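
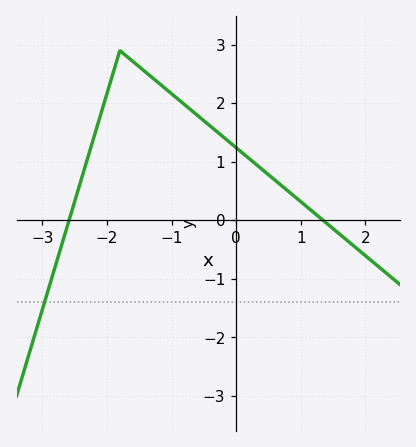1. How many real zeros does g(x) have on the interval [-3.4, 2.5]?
2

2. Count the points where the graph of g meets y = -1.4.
1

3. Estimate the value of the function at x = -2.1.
1.79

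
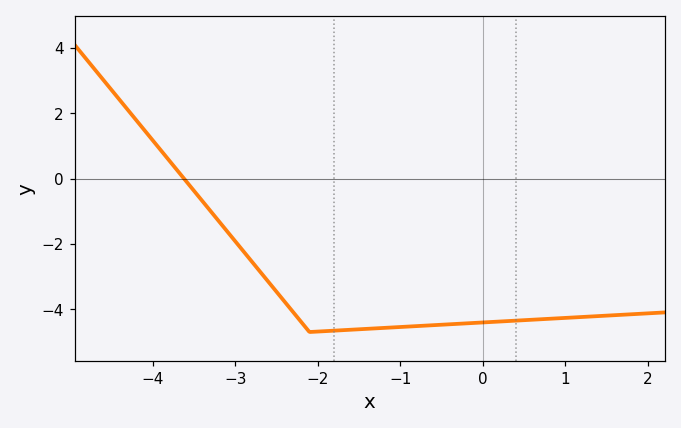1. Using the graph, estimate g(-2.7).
-2.8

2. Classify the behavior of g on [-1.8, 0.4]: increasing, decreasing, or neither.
increasing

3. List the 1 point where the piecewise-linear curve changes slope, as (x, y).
(-2.1, -4.7)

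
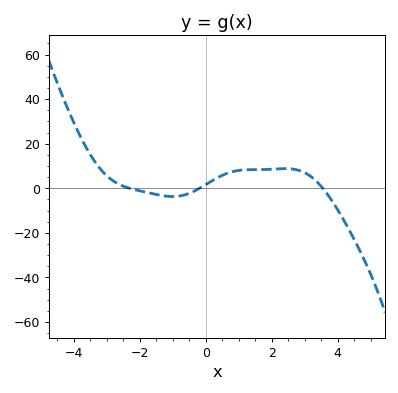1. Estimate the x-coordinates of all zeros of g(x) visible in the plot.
-2.3, -0.186, 3.55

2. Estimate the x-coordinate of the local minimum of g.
-1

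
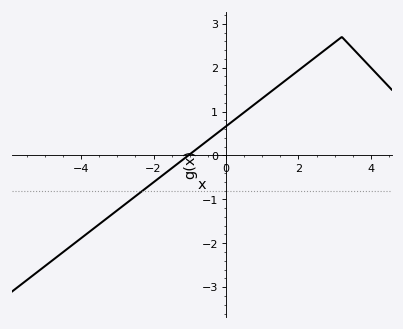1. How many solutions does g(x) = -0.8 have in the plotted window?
1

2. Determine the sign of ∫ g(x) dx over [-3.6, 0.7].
negative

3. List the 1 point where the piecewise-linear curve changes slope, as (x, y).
(3.2, 2.7)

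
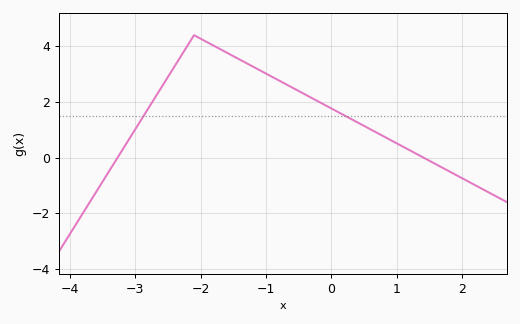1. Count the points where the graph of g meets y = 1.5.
2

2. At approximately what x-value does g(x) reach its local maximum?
-2.1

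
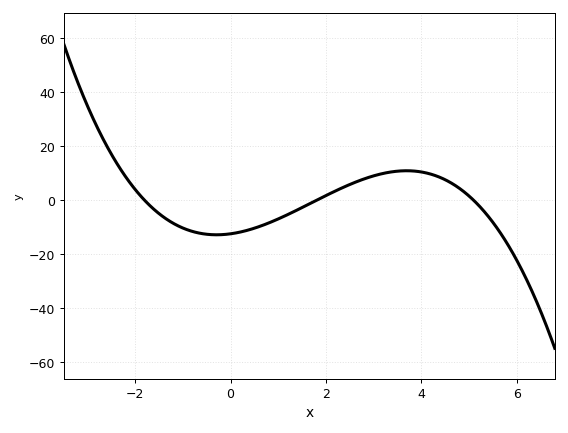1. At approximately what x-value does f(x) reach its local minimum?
-0.2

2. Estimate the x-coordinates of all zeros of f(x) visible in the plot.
-1.8, 1.8, 5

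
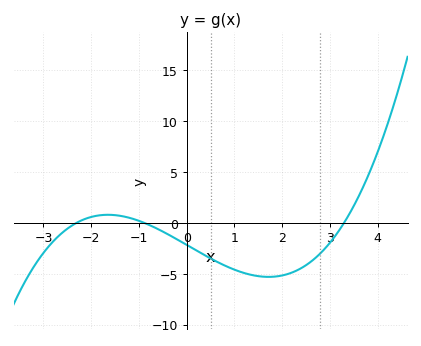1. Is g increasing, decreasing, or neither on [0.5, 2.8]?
neither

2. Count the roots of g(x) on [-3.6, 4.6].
3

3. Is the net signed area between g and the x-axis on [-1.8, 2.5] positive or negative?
negative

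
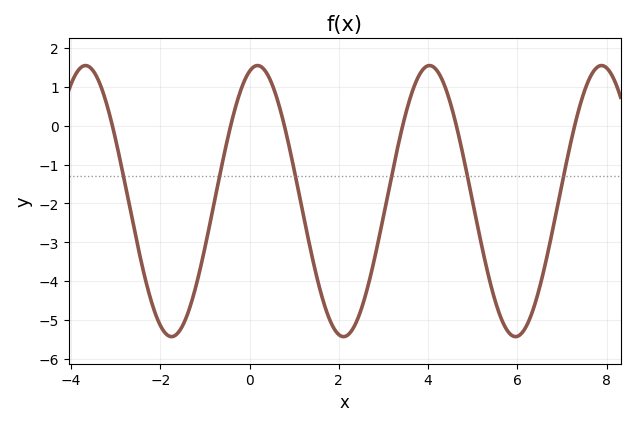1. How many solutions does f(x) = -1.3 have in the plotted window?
6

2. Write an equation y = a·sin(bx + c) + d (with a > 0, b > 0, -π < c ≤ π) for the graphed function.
y = 3.49sin(1.6x + 1.3) - 1.94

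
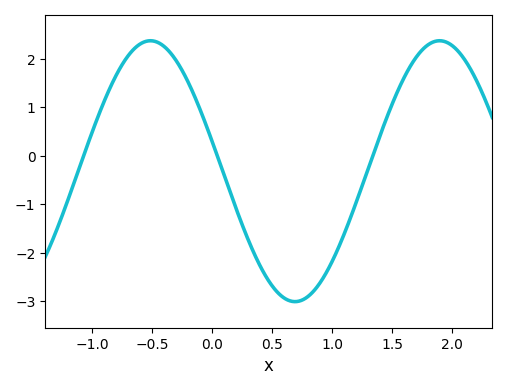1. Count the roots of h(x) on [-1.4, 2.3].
3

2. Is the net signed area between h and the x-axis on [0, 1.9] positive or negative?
negative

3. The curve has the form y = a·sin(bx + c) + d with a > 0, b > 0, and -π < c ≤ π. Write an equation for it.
y = 2.69sin(2.6x + 2.9) - 0.32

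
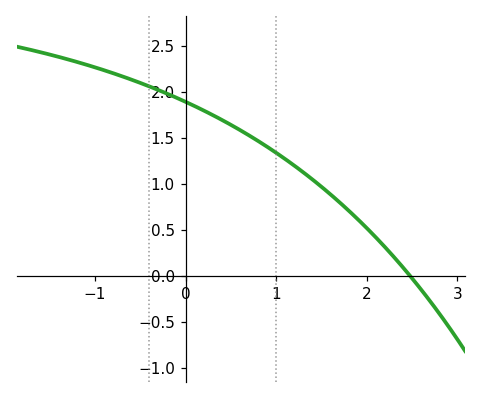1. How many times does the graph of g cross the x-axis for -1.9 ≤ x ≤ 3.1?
1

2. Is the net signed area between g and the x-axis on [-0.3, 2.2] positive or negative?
positive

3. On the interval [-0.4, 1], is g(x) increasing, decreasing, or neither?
decreasing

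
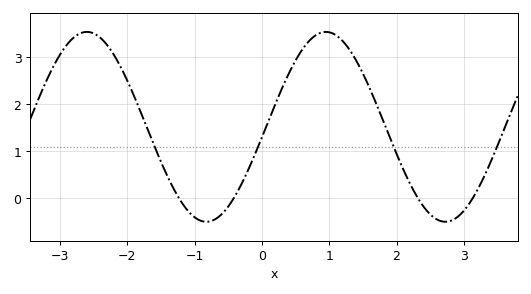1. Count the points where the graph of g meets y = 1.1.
4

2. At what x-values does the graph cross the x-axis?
-1.23, -0.419, 2.32, 3.13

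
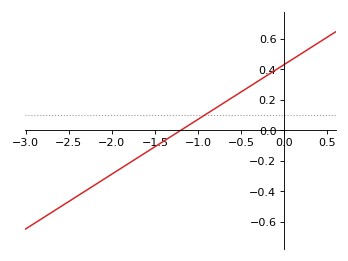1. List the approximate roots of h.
-1.2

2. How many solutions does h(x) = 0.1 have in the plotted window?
1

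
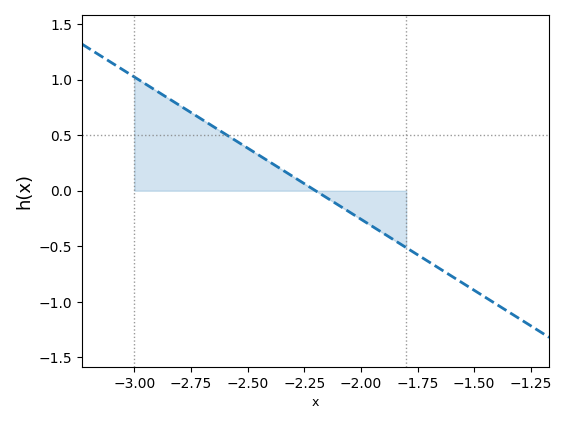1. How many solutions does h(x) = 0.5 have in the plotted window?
1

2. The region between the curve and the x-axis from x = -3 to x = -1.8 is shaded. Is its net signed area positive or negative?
positive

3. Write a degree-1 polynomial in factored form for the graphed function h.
y = -1.28(x + 2.2)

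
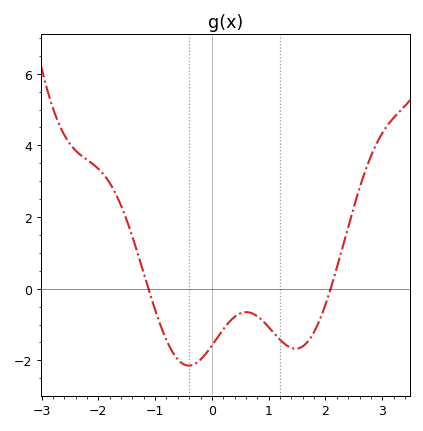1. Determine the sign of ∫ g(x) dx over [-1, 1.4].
negative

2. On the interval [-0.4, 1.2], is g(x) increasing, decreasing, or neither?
neither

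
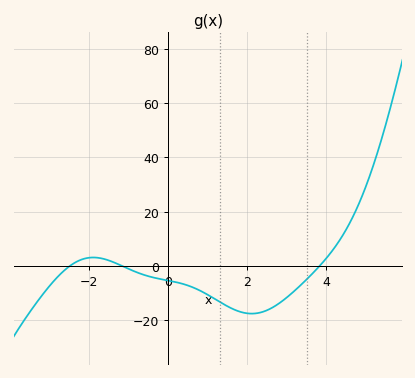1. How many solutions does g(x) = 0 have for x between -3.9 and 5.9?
3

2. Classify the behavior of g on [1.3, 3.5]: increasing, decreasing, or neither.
neither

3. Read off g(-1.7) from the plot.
2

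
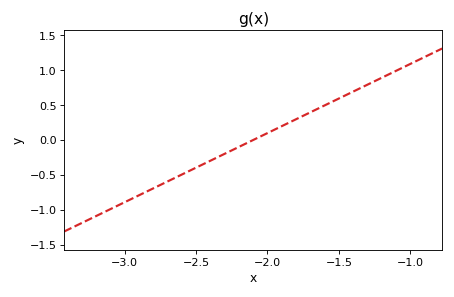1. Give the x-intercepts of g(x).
-2.1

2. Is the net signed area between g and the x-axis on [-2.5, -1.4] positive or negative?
positive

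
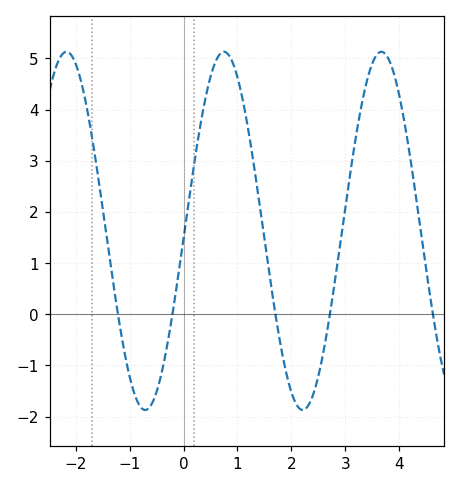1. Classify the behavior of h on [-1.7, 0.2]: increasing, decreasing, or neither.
neither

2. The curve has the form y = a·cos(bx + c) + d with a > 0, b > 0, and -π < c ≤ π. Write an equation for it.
y = 3.5cos(2.1x - 1.6) + 1.63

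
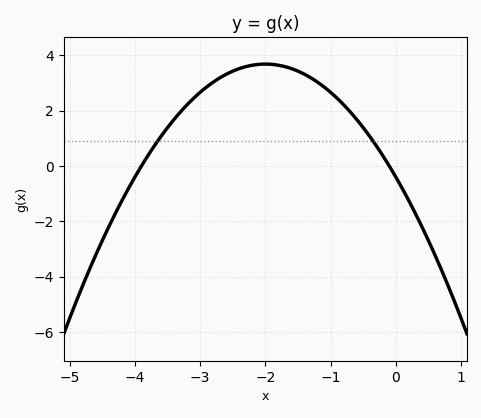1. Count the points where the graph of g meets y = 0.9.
2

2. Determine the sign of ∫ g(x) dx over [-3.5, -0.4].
positive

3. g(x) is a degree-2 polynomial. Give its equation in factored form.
y = -1.02(x + 3.9)(x + 0.1)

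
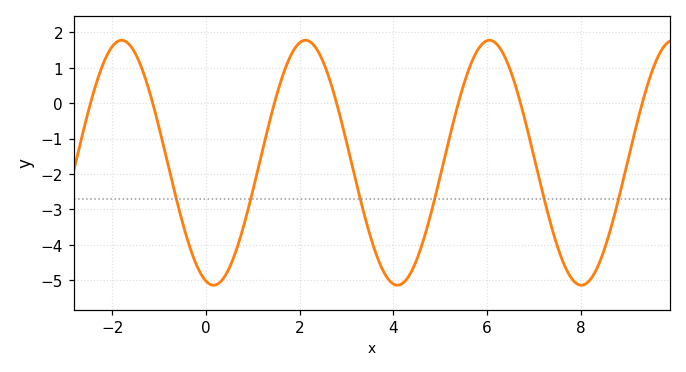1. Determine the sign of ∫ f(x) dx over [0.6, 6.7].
negative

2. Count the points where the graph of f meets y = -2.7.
6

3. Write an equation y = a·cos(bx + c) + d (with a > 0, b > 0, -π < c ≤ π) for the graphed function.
y = 3.46cos(1.6x + 2.88) - 1.68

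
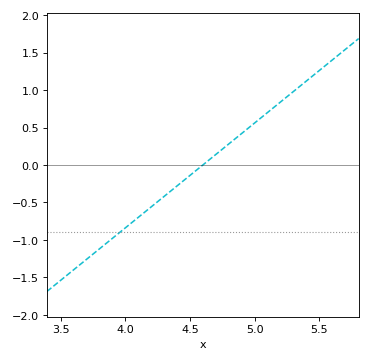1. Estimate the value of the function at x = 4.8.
0.3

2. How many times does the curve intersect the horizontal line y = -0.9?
1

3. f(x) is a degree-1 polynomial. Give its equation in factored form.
y = 1.4(x - 4.6)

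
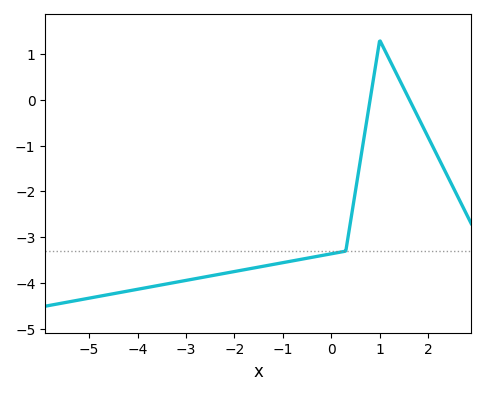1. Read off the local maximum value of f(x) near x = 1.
1.29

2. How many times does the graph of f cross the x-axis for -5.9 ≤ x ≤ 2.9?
2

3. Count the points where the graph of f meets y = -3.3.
1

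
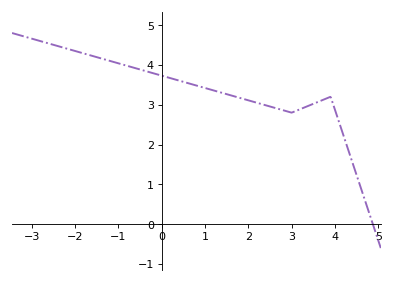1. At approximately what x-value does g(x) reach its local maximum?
3.8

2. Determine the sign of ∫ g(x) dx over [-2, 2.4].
positive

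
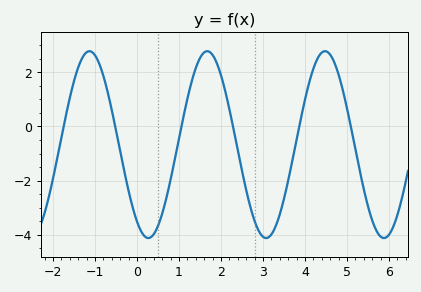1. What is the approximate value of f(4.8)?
1.91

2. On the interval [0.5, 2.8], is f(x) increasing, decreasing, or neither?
neither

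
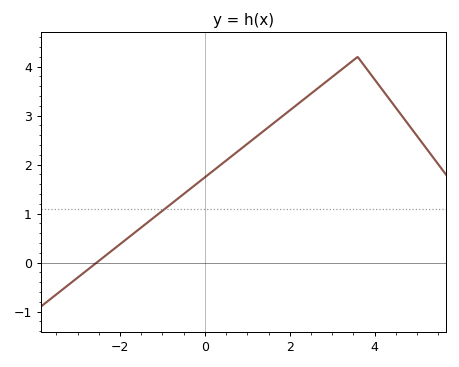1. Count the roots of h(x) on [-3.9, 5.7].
1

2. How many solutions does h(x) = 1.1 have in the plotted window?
1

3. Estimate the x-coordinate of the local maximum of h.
3.6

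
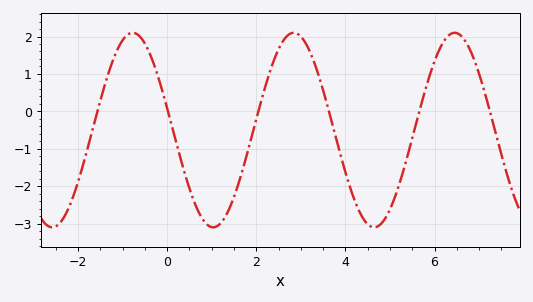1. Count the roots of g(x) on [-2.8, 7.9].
6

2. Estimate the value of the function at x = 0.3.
-1.25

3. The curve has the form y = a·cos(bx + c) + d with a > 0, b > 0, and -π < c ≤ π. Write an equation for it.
y = 2.6cos(1.74x + 1.34) - 0.5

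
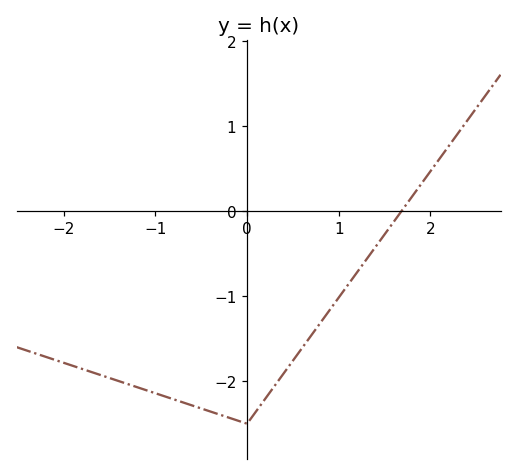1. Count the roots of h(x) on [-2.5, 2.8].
1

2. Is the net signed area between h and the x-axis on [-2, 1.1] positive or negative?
negative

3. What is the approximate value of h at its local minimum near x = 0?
-2.5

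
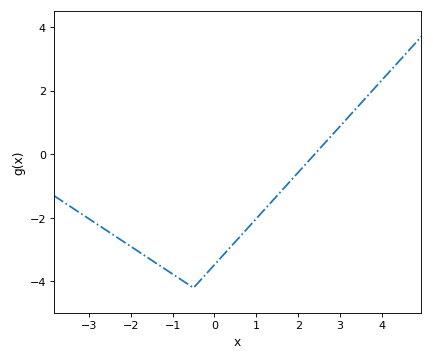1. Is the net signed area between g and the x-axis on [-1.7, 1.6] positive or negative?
negative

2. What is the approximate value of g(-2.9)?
-2.2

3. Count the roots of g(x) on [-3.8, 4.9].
1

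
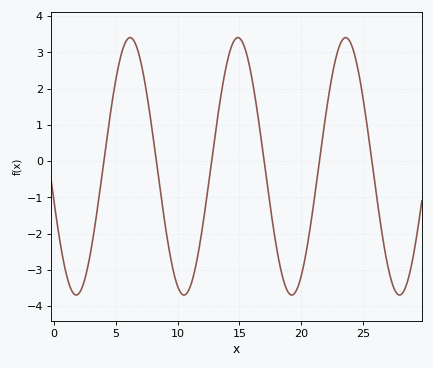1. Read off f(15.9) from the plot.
2.5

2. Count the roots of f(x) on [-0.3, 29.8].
6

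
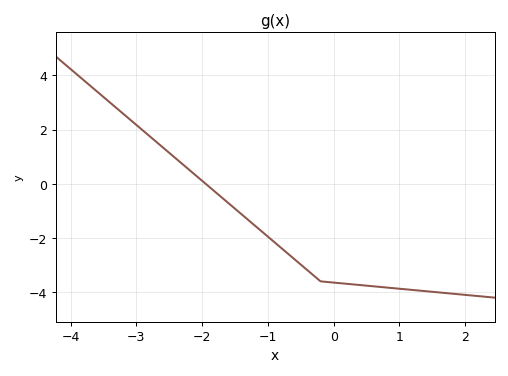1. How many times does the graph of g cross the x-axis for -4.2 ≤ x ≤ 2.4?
1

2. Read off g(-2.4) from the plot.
0.934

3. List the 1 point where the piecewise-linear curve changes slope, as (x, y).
(-0.2, -3.6)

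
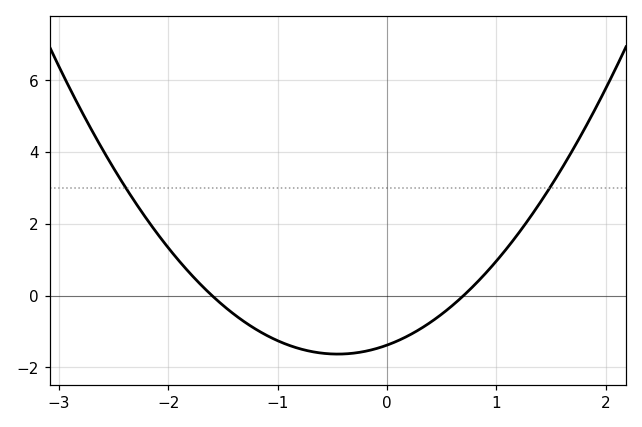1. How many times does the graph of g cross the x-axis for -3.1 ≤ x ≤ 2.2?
2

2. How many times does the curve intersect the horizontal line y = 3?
2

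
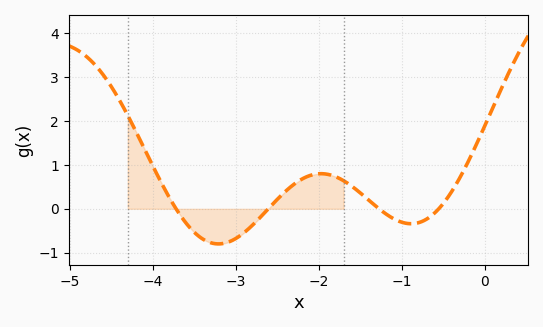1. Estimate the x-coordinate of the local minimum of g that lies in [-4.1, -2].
-3.21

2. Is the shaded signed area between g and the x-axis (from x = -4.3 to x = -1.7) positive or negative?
positive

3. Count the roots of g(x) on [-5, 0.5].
4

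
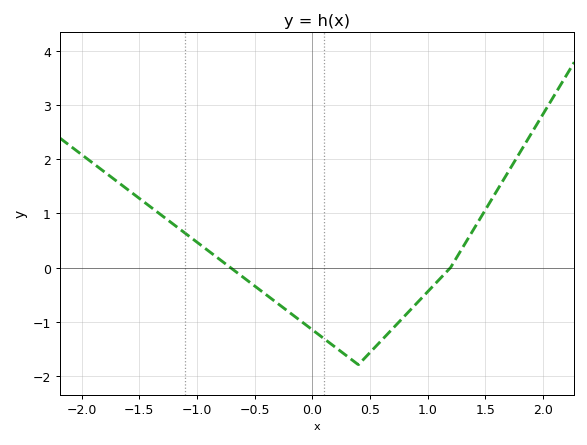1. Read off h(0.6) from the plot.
-1.4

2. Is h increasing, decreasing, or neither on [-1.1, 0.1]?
decreasing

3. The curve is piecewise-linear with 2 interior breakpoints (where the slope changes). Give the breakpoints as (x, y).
(0.4, -1.8); (1.2, 0)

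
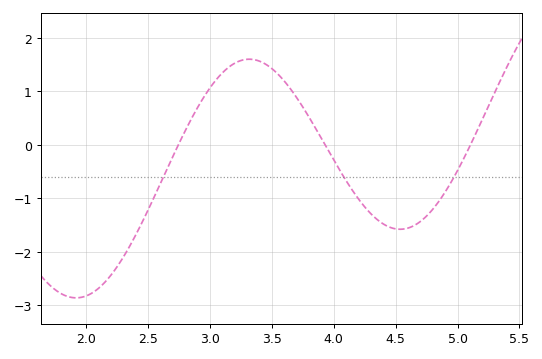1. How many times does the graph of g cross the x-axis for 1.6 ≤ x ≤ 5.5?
3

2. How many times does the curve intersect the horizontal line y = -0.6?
3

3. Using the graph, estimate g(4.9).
-0.881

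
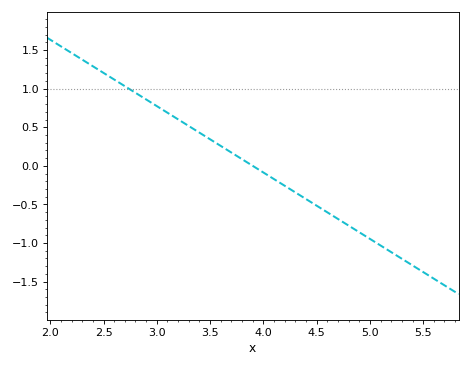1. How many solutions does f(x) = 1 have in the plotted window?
1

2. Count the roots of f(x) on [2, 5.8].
1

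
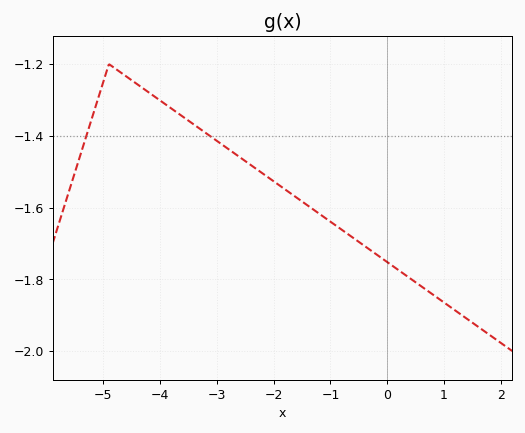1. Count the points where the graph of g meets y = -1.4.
2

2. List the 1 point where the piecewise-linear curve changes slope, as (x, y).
(-4.9, -1.2)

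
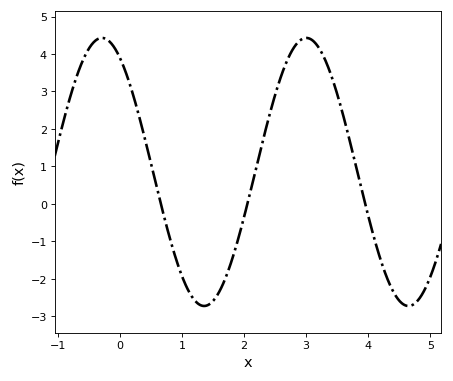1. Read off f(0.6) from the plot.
0.4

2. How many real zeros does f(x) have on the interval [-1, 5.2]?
3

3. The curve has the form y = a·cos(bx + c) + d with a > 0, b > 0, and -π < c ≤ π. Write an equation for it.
y = 3.58cos(1.9x + 0.55) + 0.85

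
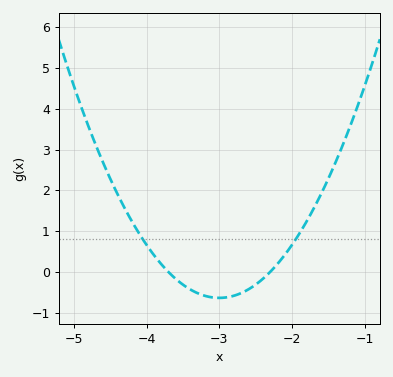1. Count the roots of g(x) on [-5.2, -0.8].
2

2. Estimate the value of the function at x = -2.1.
0.416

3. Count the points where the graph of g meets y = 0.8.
2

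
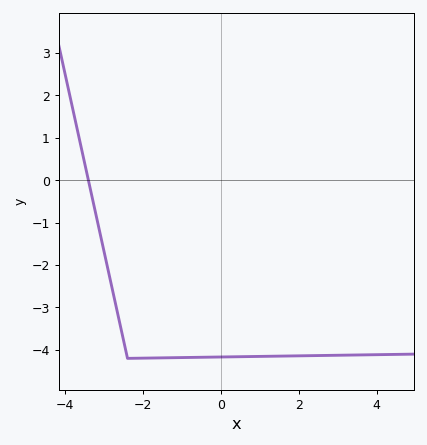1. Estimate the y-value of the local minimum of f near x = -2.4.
-4.2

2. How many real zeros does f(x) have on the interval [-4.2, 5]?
1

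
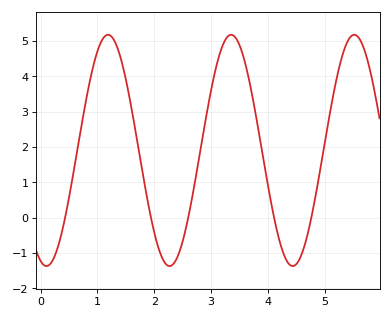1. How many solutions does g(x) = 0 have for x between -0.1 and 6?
5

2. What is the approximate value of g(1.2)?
5.2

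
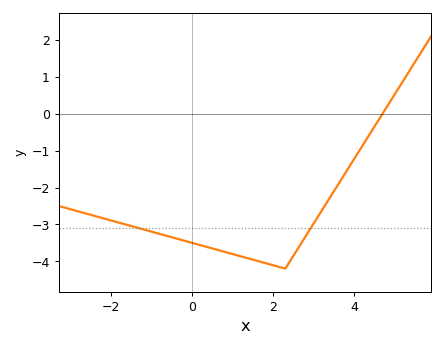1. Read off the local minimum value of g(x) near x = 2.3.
-4.2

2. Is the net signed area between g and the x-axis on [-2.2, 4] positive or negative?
negative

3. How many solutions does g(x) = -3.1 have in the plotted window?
2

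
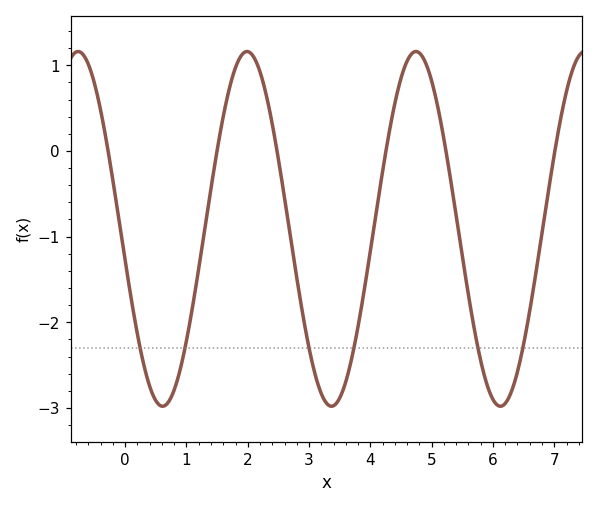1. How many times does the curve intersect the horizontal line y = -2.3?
6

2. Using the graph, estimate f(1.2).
-1.37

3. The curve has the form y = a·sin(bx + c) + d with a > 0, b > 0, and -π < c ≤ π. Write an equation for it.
y = 2.07sin(2.28x - 2.96) - 0.91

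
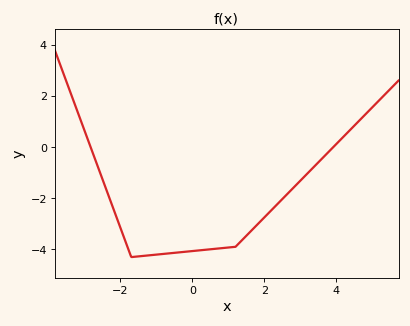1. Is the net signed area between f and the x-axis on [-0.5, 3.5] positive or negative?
negative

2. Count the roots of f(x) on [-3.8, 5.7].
2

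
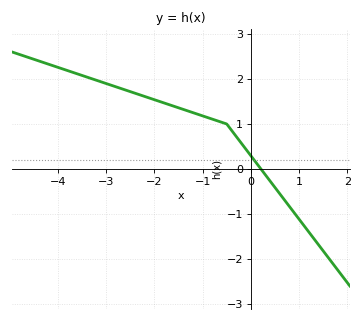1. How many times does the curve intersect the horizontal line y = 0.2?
1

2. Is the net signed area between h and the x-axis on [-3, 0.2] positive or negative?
positive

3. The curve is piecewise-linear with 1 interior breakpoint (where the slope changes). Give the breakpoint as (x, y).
(-0.5, 1)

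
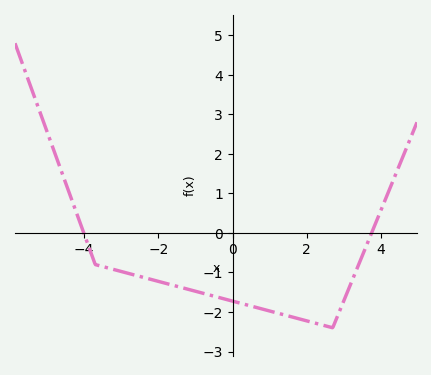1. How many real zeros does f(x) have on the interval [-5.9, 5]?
2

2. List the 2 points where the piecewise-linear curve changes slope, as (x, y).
(-3.7, -0.8); (2.7, -2.4)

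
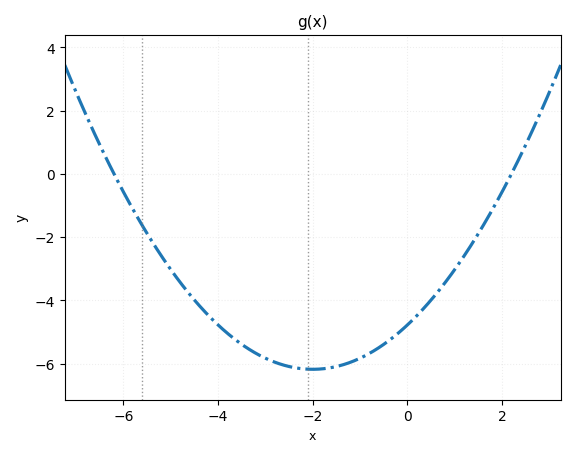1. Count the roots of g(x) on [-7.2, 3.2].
2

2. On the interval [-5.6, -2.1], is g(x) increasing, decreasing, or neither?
decreasing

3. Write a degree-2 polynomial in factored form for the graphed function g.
y = 0.35(x + 6.2)(x - 2.2)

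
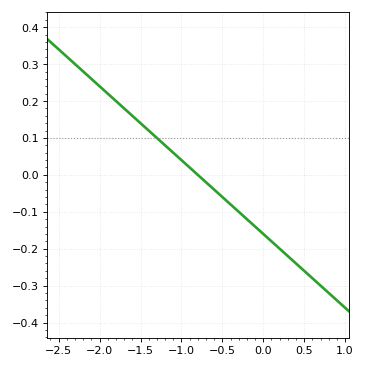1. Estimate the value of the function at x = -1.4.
0.12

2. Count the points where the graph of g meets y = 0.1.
1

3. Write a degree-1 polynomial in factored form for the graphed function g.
y = -0.2(x + 0.8)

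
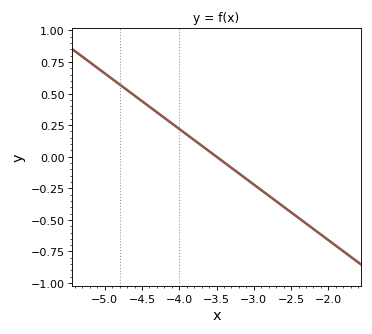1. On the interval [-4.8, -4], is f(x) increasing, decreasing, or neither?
decreasing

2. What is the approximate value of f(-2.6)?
-0.4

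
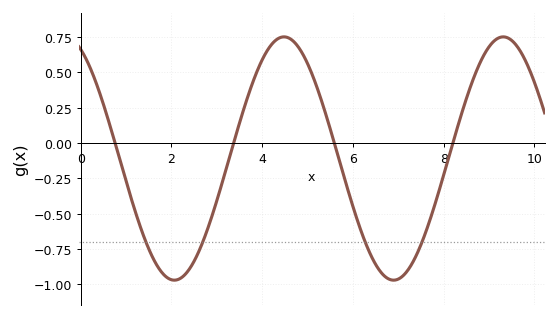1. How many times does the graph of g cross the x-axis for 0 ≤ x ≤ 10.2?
4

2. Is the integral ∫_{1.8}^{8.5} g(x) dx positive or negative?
negative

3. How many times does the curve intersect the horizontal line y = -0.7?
4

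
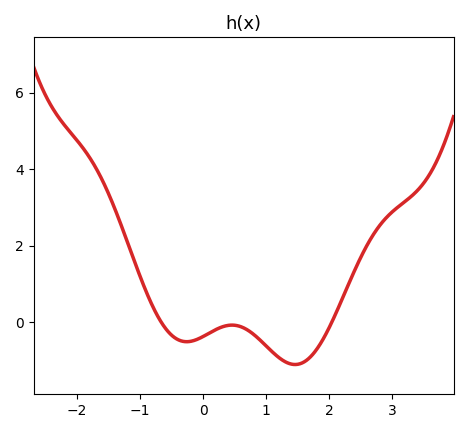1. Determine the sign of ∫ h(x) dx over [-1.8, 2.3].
positive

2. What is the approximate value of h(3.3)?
3.2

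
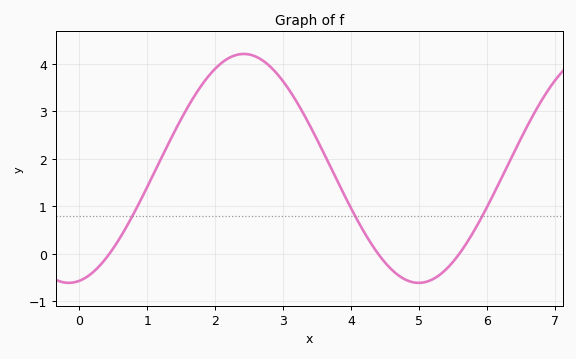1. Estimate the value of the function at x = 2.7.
4.1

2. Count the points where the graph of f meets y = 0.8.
3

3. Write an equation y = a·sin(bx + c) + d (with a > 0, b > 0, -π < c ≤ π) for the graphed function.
y = 2.41sin(1.2x - 1.4) + 1.8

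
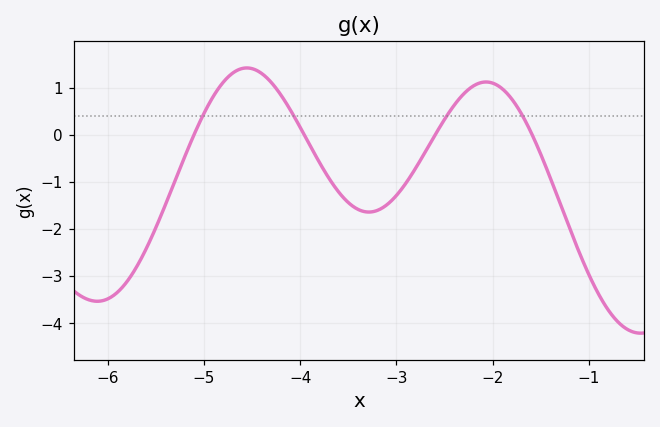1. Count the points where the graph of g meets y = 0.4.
4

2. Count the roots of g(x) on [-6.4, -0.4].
4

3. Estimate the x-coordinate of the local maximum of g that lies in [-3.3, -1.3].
-2.07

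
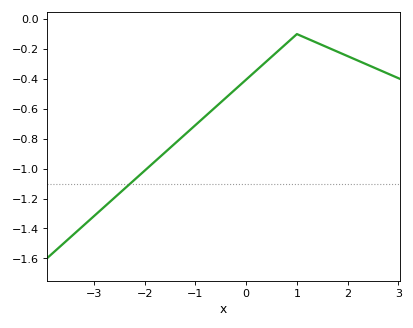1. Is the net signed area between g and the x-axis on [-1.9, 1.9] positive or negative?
negative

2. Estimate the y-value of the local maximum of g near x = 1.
-0.1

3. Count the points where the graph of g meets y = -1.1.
1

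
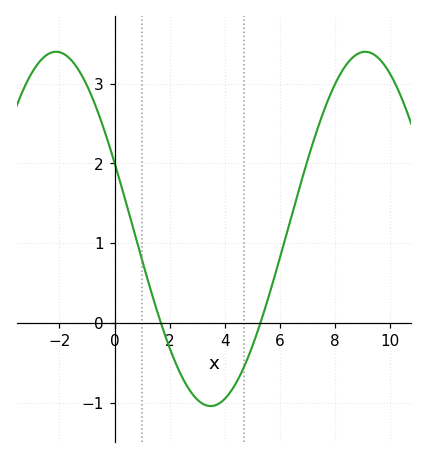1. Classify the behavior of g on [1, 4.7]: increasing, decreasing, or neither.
neither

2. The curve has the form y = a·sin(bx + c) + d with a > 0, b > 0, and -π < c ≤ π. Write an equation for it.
y = 2.22sin(0.56x + 2.76) + 1.18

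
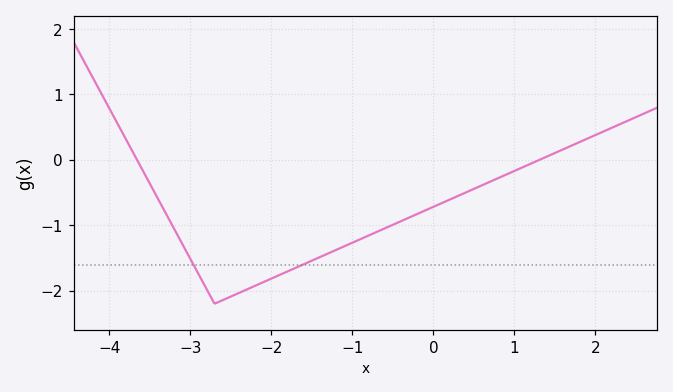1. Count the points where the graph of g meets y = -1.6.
2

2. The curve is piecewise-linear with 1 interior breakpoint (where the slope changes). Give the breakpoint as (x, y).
(-2.7, -2.2)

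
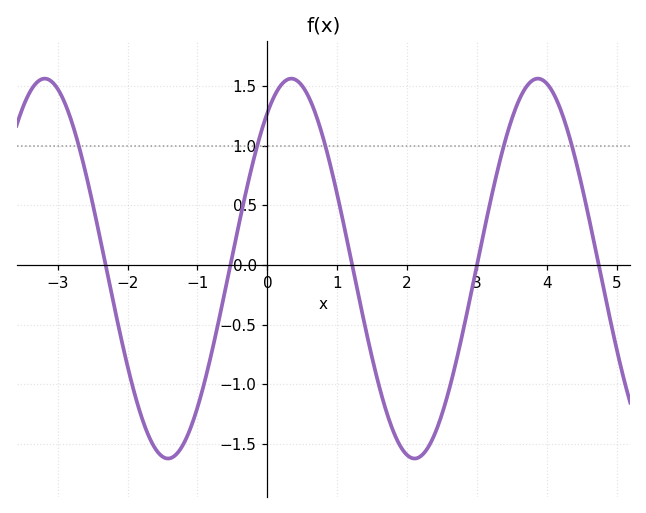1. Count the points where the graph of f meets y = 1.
5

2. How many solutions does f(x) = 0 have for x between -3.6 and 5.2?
5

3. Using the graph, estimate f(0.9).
0.841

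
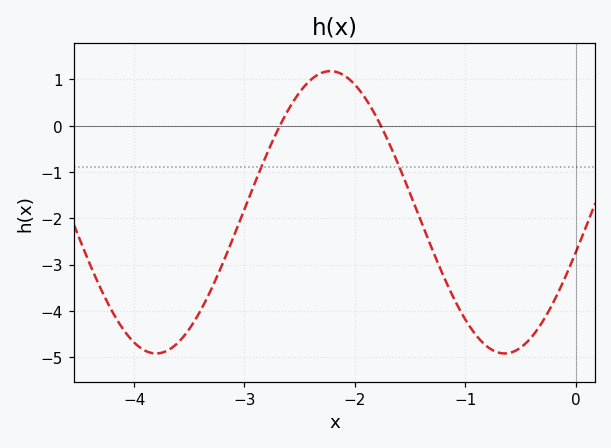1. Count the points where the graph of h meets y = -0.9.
2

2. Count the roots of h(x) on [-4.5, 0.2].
2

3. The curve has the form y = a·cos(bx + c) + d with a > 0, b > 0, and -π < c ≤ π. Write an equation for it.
y = 3.05cos(1.99x - 1.86) - 1.87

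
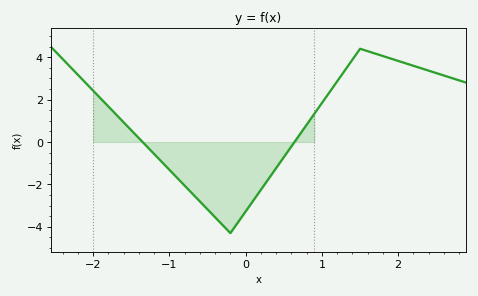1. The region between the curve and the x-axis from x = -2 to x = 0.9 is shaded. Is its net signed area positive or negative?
negative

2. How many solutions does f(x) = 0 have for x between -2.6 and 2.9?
2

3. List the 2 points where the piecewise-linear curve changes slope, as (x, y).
(-0.2, -4.3); (1.5, 4.4)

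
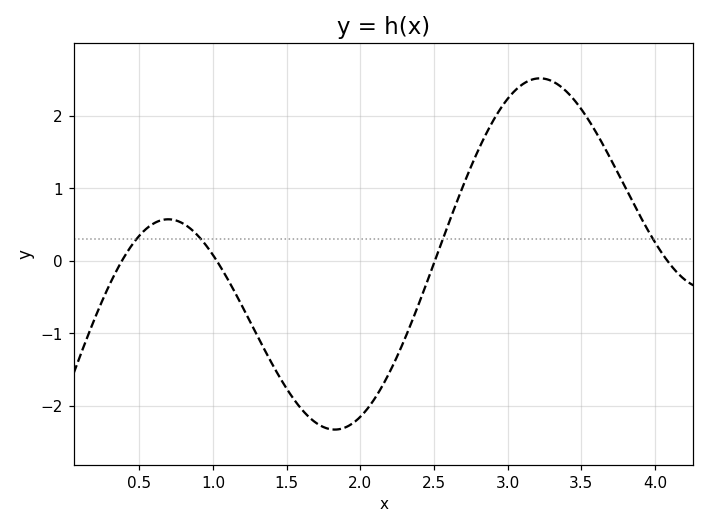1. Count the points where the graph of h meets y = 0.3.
4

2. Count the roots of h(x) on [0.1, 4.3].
4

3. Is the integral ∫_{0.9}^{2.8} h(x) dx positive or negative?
negative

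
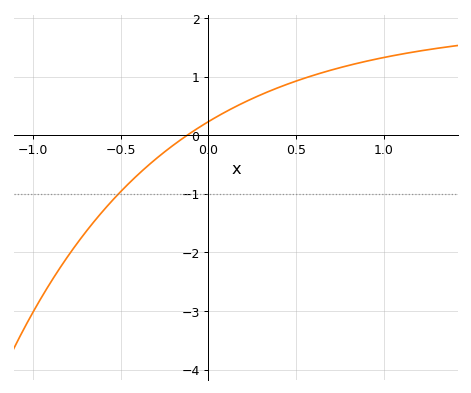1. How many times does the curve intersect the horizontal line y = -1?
1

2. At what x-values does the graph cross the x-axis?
-0.1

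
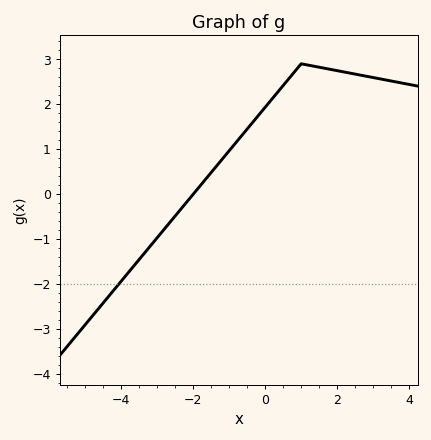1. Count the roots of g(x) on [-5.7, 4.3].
1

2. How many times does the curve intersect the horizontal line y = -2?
1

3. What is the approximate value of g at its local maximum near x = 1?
2.9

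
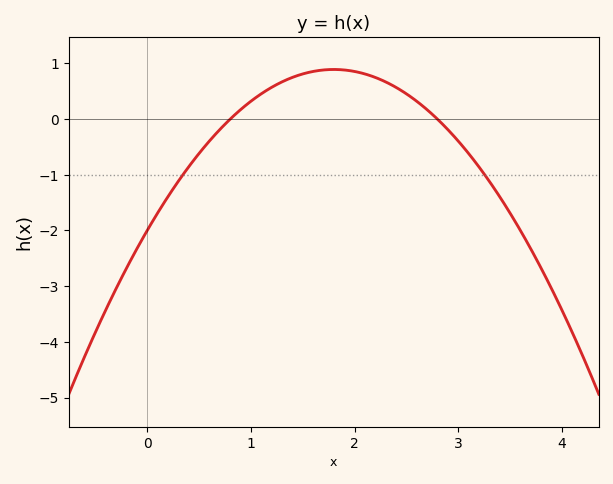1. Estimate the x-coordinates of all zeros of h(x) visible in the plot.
0.8, 2.8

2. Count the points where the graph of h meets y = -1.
2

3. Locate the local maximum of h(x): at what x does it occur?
1.8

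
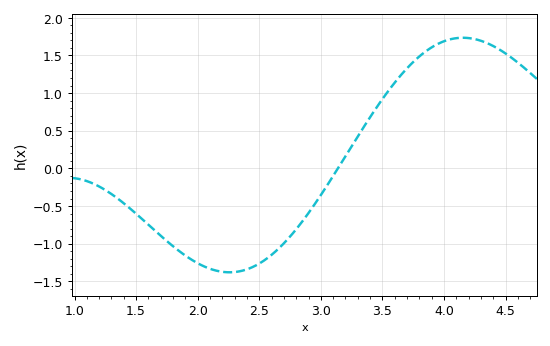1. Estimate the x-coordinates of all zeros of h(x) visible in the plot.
3.1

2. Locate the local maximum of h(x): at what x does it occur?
4.2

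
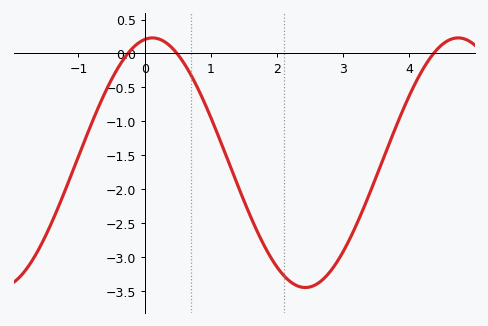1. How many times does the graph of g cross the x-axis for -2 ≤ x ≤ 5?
3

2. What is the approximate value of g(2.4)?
-3.45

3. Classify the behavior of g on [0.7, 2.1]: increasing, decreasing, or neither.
decreasing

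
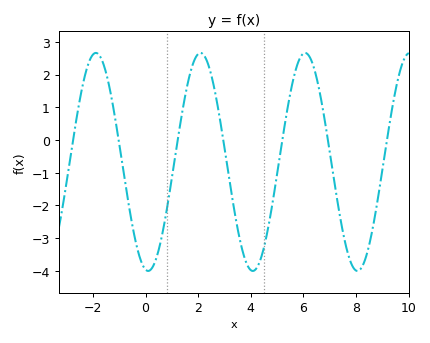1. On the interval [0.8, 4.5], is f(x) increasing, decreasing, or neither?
neither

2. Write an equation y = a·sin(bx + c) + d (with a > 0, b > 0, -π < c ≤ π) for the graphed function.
y = 3.33sin(1.6x - 1.7) - 0.67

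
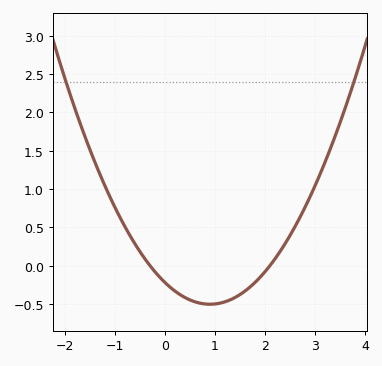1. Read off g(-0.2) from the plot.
-0.081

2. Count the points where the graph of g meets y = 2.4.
2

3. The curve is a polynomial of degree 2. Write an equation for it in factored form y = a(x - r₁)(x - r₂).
y = 0.35(x + 0.3)(x - 2.1)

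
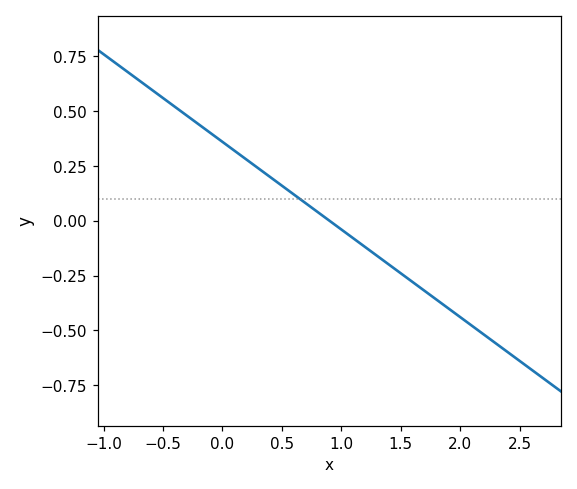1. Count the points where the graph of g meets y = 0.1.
1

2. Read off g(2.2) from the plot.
-0.52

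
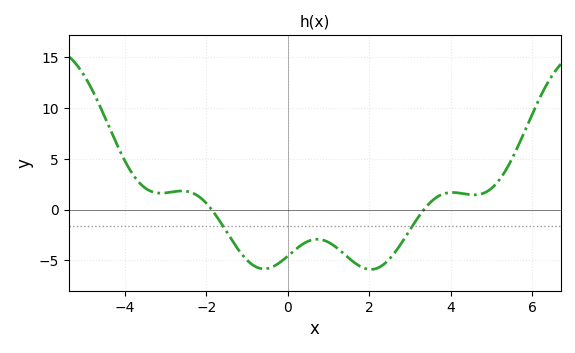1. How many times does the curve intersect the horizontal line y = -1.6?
2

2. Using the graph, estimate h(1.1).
-3.5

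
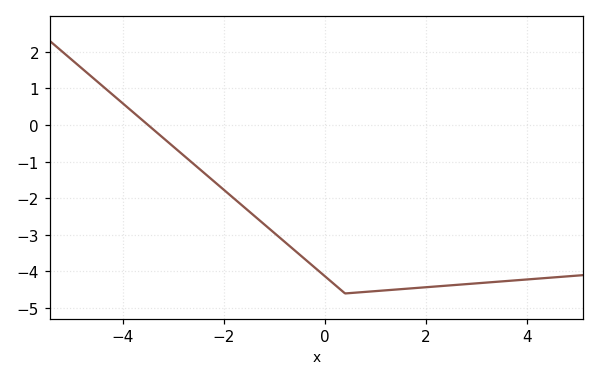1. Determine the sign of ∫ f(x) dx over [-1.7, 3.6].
negative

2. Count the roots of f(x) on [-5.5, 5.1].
1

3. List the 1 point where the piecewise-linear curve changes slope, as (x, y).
(0.4, -4.6)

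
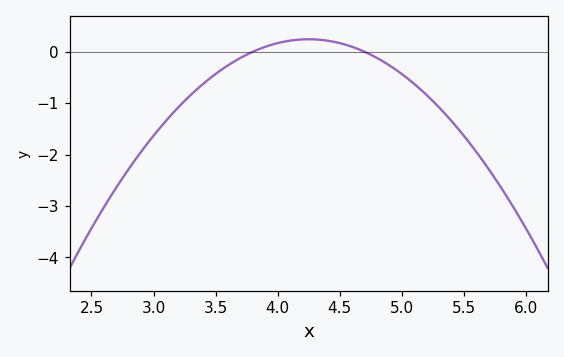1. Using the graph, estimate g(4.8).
-0.1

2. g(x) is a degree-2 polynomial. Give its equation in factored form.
y = -1.2(x - 3.8)(x - 4.7)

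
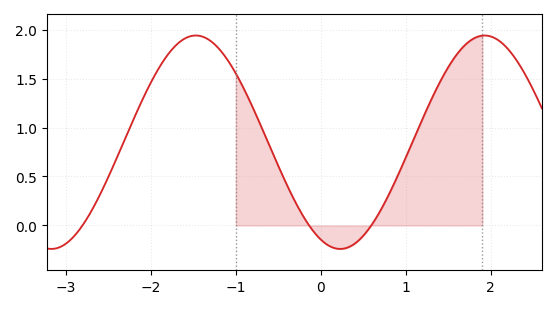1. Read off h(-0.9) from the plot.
1.4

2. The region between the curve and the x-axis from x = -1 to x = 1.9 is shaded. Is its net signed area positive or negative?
positive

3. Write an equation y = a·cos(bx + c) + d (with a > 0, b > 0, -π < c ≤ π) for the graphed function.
y = 1.09cos(1.9x + 2.7) + 0.85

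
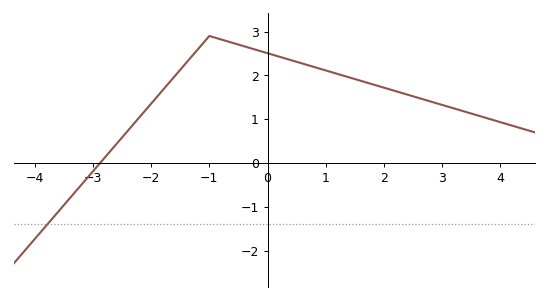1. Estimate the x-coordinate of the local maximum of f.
-0.997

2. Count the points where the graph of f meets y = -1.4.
1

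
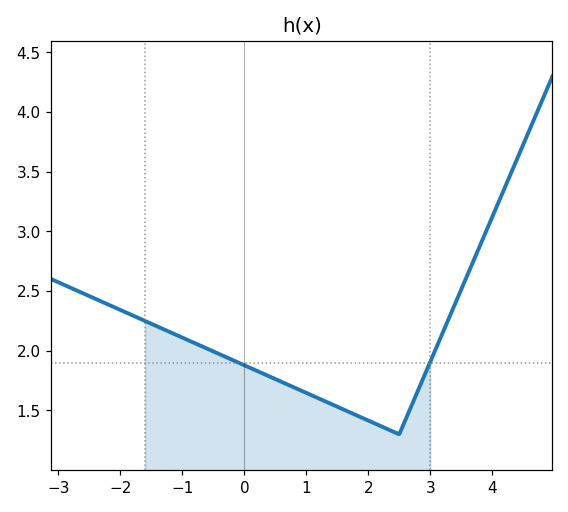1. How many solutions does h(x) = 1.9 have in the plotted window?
2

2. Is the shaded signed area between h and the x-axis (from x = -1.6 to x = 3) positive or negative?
positive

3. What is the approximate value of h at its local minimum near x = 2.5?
1.3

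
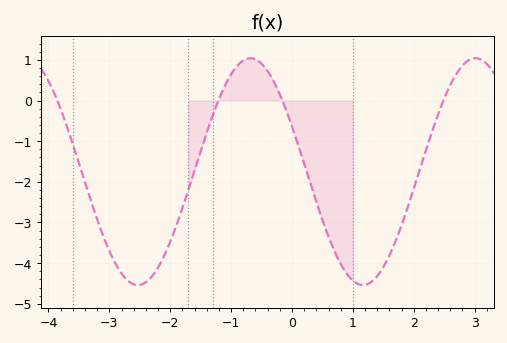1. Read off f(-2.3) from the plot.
-4.3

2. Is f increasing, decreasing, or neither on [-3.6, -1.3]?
neither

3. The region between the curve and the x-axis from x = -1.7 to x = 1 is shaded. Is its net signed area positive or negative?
negative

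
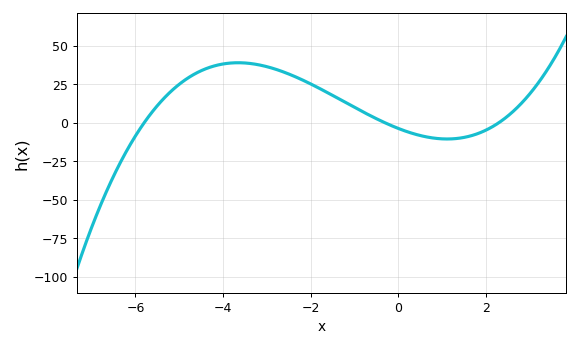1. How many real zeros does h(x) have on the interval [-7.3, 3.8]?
3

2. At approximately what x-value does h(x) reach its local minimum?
1.2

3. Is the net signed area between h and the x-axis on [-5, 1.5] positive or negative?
positive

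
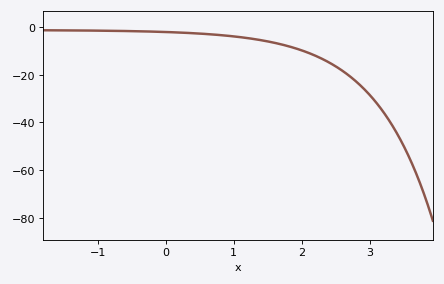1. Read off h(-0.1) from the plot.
-1.99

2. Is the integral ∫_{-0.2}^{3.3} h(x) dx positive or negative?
negative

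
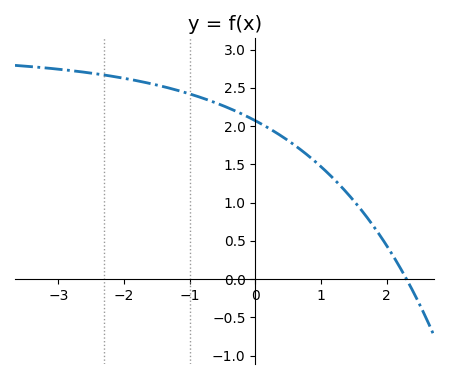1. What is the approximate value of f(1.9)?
0.566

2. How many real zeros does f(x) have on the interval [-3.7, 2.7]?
1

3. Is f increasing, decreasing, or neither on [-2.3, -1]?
decreasing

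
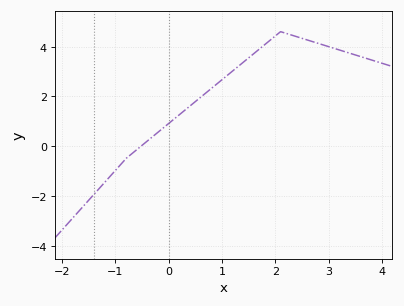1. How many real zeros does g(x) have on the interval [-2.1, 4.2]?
1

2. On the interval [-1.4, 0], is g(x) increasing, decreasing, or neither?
increasing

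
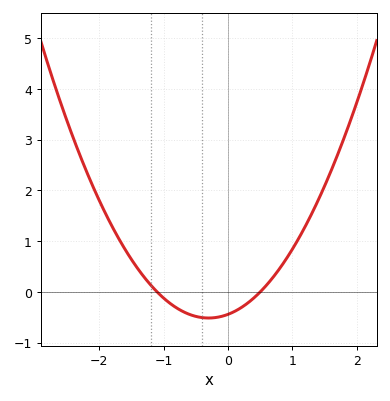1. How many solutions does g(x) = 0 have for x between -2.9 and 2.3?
2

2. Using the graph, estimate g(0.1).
-0.4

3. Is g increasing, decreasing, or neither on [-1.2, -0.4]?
decreasing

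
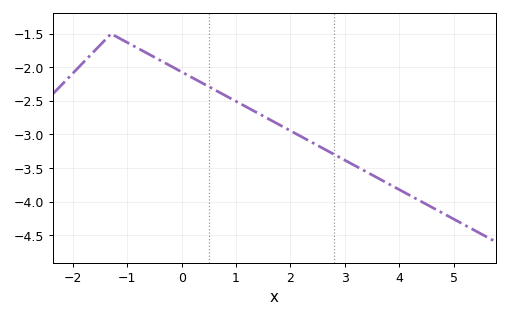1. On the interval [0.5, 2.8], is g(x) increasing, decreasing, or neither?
decreasing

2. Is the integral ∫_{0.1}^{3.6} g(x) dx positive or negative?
negative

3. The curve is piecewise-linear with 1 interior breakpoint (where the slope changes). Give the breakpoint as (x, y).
(-1.3, -1.5)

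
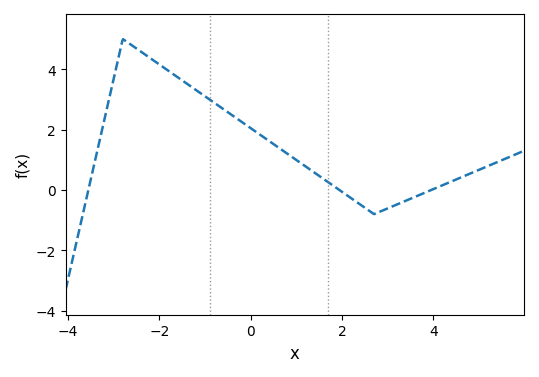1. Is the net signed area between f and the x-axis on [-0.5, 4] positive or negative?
positive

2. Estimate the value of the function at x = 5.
0.6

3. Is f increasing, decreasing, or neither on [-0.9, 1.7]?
decreasing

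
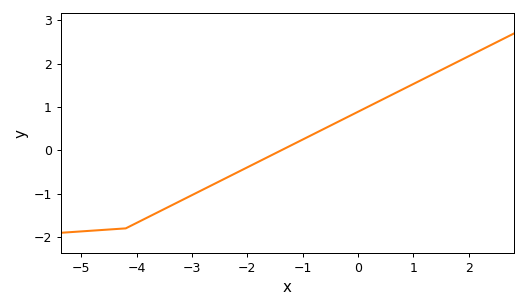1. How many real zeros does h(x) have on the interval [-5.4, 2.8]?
1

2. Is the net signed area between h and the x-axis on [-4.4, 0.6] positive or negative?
negative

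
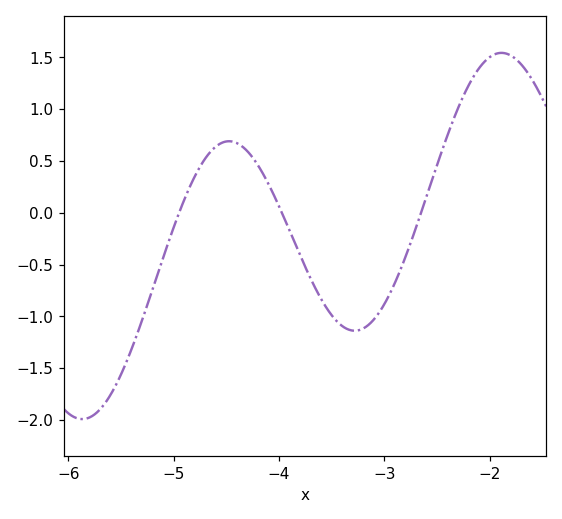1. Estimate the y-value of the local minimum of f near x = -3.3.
-1.15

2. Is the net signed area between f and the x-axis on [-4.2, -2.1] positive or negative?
negative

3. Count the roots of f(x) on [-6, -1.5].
3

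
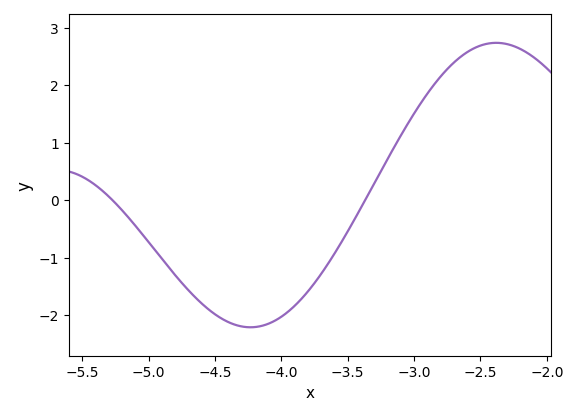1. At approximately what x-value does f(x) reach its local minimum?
-4.25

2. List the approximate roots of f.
-5.25, -3.35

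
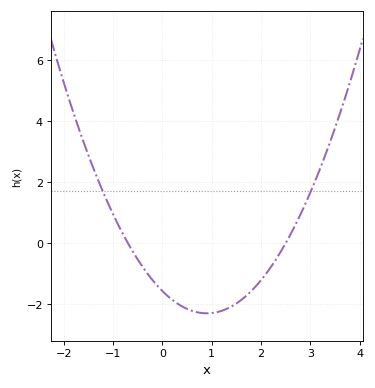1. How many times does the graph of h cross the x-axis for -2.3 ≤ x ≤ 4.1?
2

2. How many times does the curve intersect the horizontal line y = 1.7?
2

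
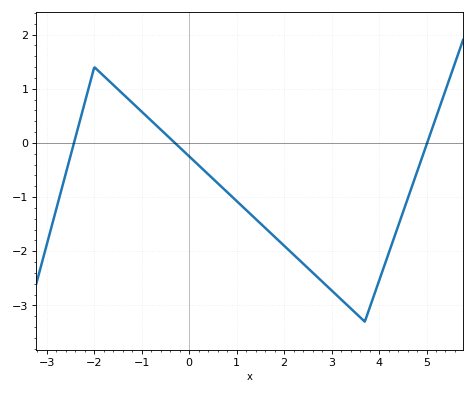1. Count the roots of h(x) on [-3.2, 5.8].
3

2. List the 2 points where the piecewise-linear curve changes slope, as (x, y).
(-2, 1.4); (3.7, -3.3)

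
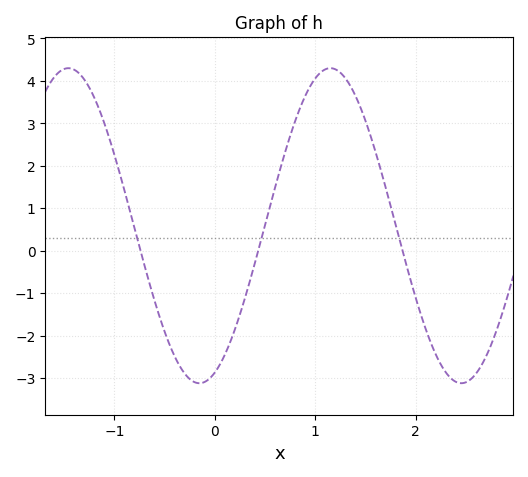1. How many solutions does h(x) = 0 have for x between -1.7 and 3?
3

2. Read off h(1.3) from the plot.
4.1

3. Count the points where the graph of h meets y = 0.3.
3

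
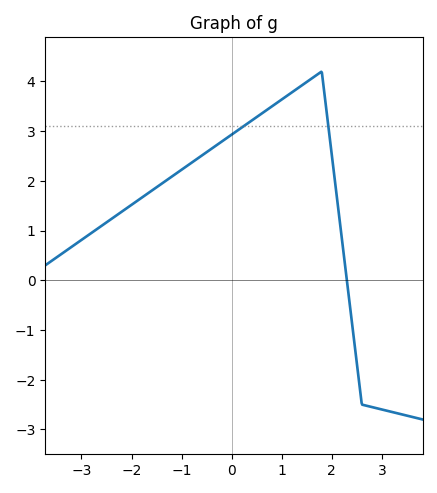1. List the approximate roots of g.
2.3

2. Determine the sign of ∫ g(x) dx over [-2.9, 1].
positive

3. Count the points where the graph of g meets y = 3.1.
2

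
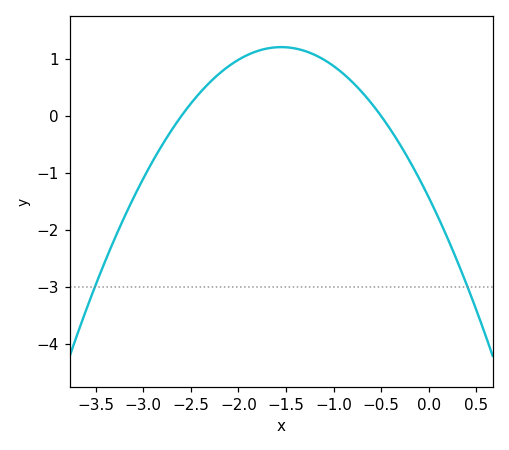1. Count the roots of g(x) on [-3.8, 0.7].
2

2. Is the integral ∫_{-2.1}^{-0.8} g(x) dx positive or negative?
positive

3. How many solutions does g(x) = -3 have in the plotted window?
2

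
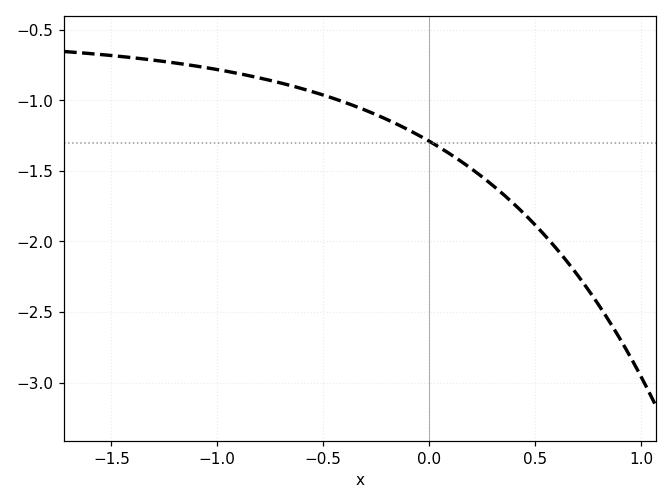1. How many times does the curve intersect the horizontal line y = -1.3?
1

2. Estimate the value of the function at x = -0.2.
-1.15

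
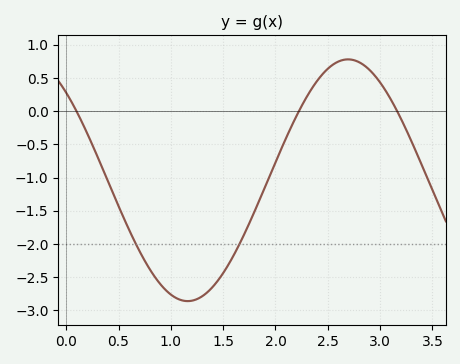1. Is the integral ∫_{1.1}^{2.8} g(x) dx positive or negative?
negative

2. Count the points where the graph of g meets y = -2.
2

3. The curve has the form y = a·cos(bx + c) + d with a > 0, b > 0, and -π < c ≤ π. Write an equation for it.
y = 1.82cos(2x + 0.76) - 1.04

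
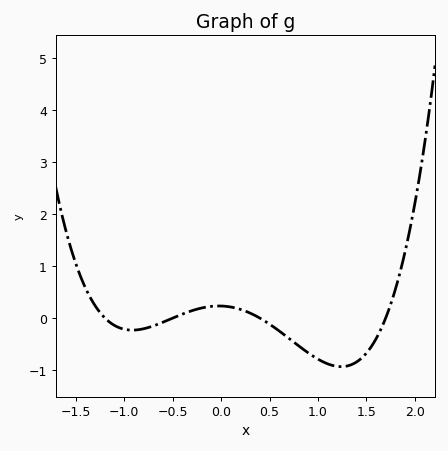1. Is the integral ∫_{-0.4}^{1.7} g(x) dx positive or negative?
negative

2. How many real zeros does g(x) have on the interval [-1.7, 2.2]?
4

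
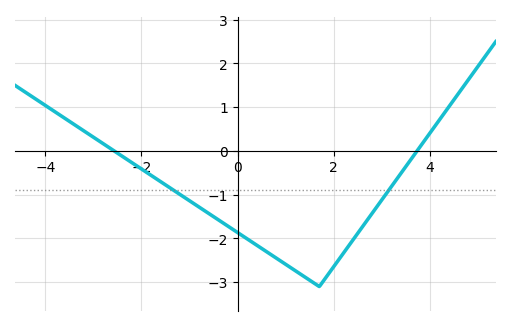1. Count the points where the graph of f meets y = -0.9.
2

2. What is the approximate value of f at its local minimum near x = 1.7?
-3.1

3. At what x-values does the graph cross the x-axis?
-2.6, 3.8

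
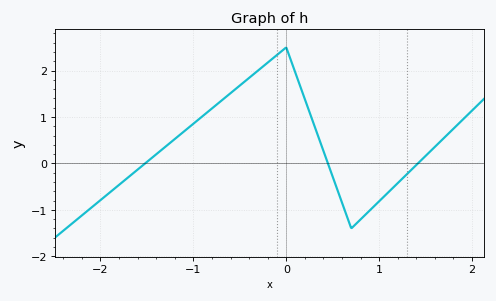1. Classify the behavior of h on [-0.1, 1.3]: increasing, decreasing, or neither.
neither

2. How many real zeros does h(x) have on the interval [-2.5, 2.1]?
3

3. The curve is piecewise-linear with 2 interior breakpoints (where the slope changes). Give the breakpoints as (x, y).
(0, 2.5); (0.7, -1.4)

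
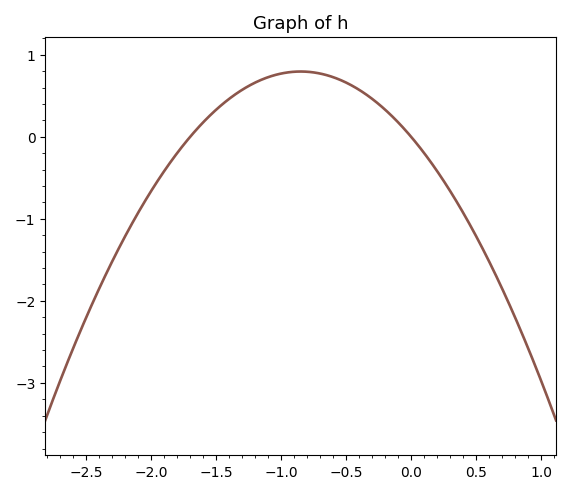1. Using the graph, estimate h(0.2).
-0.4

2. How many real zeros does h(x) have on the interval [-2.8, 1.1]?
2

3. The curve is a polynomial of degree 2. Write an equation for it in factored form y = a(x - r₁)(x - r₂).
y = -1.1(x + 1.7)(x - 0)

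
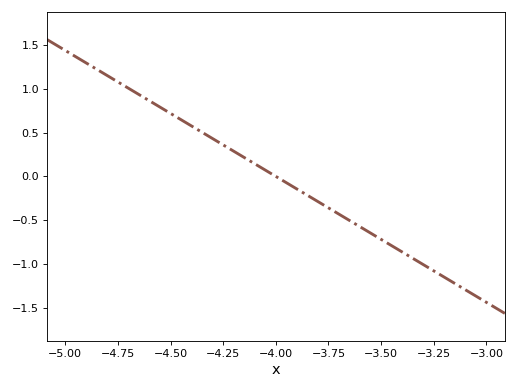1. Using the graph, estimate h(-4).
0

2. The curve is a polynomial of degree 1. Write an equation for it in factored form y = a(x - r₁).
y = -1.44(x + 4)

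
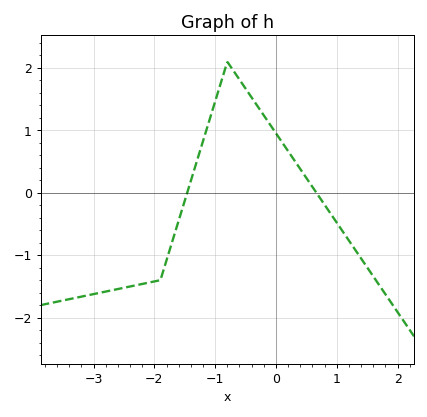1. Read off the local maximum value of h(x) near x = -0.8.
2.1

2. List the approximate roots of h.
-1.46, 0.666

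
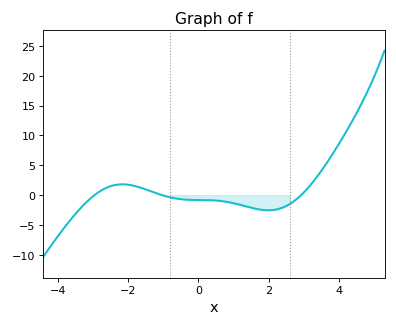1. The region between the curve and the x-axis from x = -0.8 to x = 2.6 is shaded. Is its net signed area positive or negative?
negative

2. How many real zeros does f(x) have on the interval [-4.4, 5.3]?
3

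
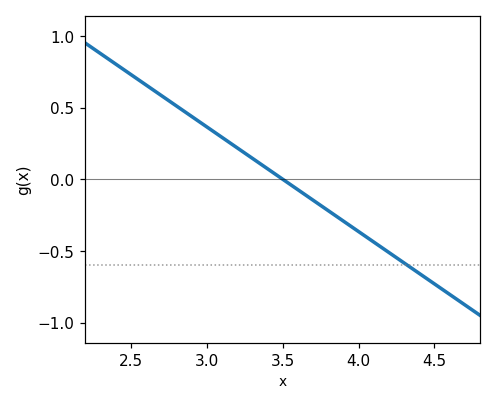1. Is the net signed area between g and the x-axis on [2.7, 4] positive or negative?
positive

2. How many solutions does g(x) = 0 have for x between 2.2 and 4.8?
1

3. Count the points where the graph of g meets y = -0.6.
1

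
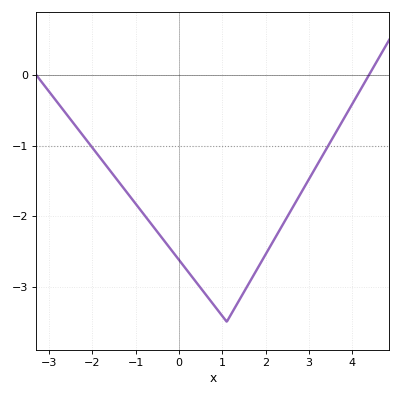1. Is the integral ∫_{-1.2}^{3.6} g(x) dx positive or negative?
negative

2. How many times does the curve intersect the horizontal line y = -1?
2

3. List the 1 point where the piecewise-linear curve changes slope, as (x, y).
(1.1, -3.5)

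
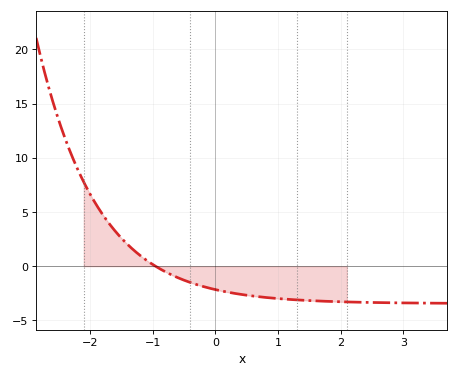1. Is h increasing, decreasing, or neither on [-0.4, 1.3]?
decreasing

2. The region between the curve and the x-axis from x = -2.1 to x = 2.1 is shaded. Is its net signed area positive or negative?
negative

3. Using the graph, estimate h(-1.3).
1.48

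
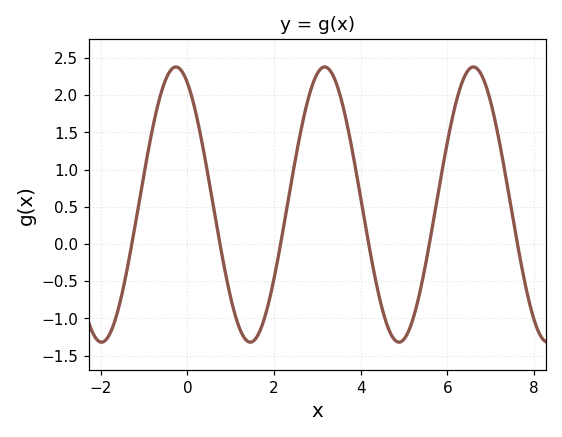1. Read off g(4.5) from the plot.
-0.9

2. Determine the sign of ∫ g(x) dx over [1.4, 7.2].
positive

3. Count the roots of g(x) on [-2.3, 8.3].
6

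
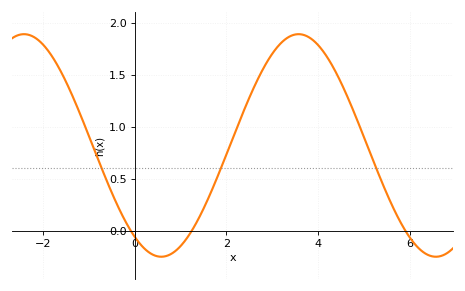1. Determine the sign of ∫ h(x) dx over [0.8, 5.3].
positive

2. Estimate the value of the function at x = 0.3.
-0.204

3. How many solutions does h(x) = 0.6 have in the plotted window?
3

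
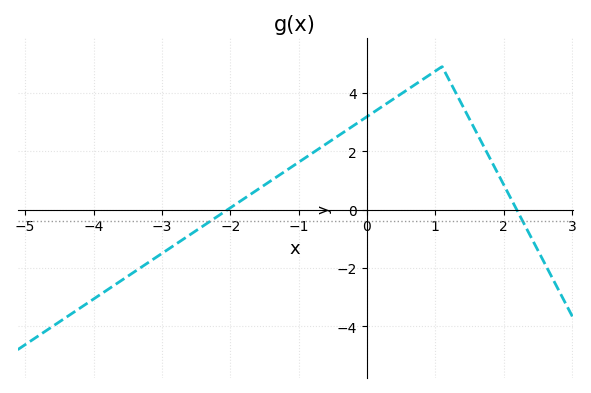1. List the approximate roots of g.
-2.04, 2.19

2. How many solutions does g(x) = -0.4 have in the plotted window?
2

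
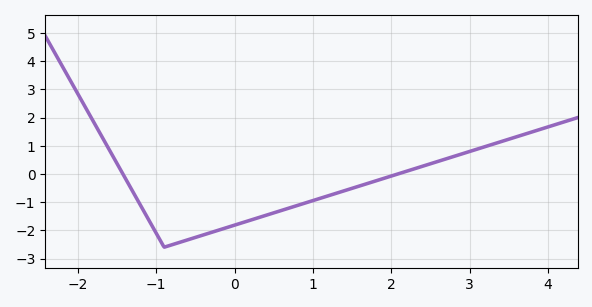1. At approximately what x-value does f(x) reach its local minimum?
-0.898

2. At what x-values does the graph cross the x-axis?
-1.43, 2.08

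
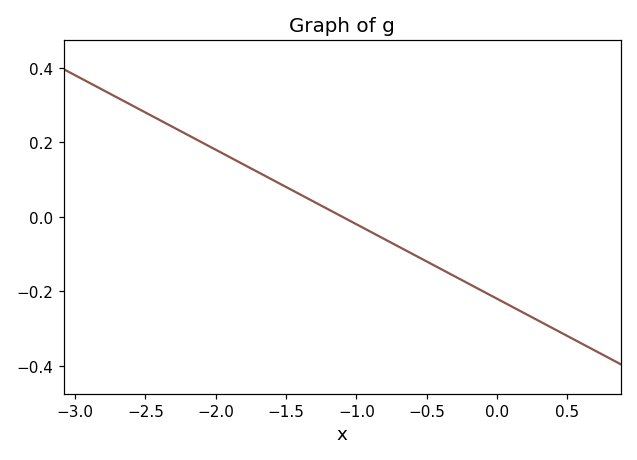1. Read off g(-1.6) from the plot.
0.1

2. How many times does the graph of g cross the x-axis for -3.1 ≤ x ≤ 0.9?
1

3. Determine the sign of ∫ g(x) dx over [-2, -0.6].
positive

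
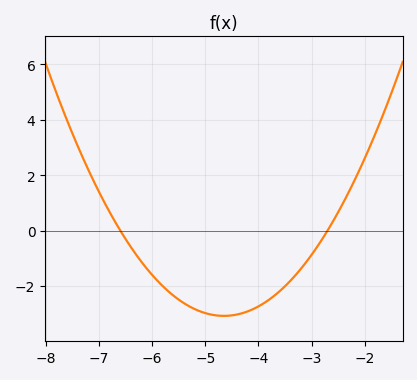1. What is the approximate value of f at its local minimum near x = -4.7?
-3.08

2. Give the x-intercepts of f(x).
-6.6, -2.7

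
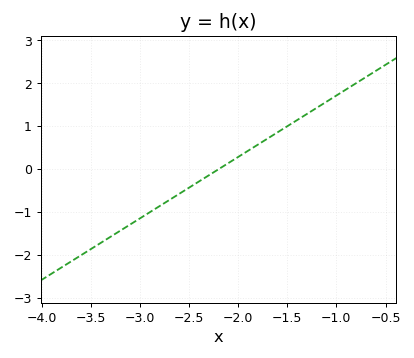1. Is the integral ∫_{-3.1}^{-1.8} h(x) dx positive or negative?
negative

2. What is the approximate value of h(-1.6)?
0.9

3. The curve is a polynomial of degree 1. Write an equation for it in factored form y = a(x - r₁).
y = 1.43(x + 2.2)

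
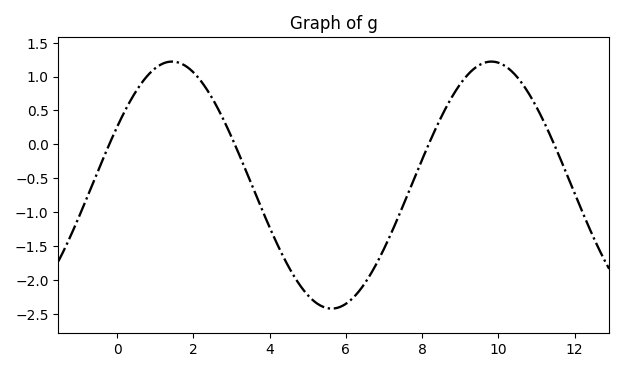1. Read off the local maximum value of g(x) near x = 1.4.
1.22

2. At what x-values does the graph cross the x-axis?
-0.204, 3.09, 8.17, 11.5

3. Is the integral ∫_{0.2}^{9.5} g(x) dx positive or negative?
negative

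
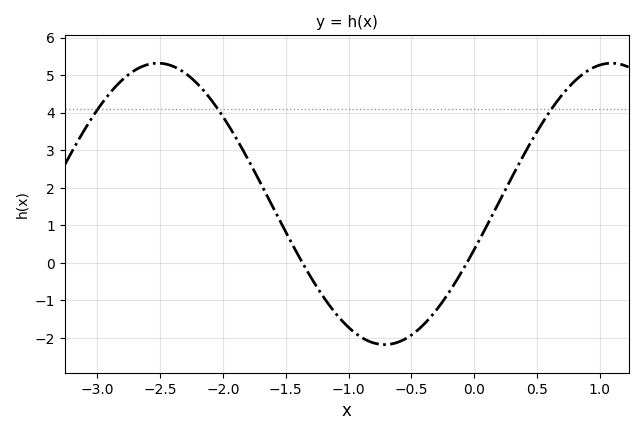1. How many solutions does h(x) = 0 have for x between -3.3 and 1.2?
2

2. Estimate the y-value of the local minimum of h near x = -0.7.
-2.18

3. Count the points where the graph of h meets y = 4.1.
3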